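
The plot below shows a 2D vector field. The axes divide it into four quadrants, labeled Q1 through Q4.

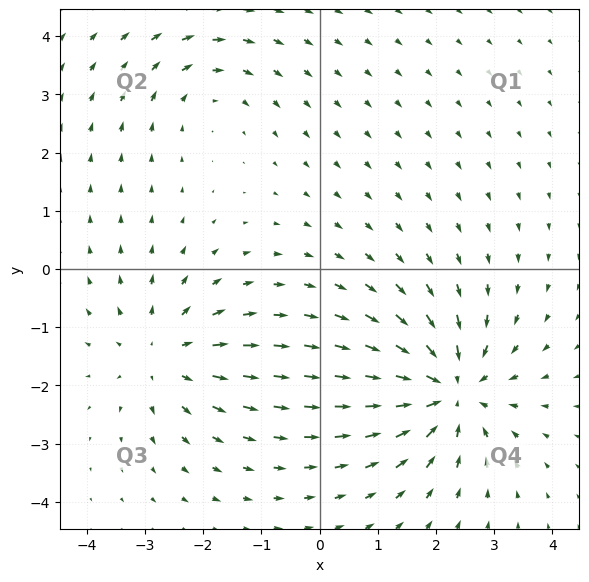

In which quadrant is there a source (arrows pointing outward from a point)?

Q3

The source sits at approximately (-2.7, -1.5), which lies in quadrant Q3. The divergence there is about +3, positive as expected for a source.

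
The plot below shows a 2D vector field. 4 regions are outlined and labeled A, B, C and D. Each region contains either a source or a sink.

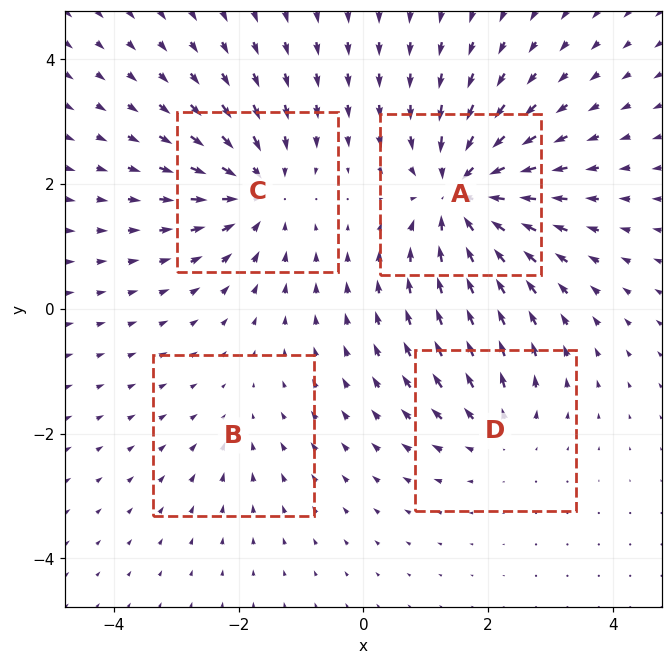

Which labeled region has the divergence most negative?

A

Divergence at each region's feature centre — A: about -8, B: about -2, C: about -6, D: about +4. Region A is most negative.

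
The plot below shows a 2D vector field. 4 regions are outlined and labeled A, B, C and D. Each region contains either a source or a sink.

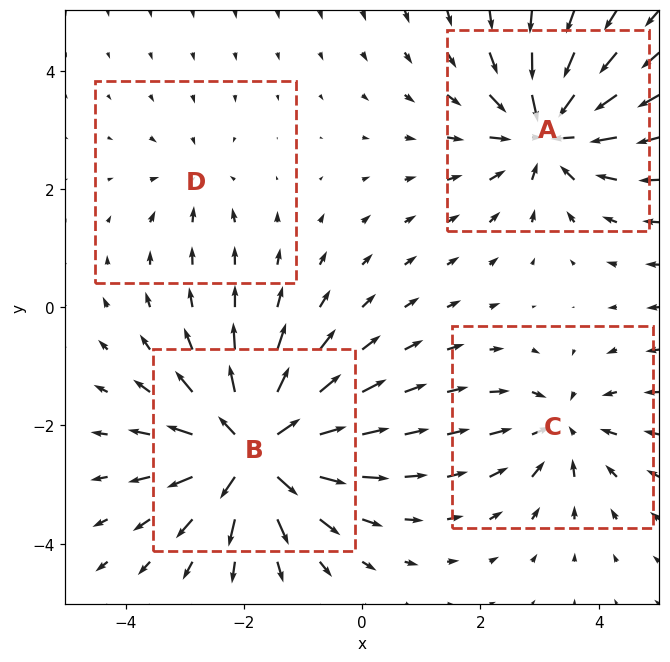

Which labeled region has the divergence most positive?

Divergence at each region's feature centre — A: about -7, B: about +8, C: about -4, D: about -3. Region B is most positive.

B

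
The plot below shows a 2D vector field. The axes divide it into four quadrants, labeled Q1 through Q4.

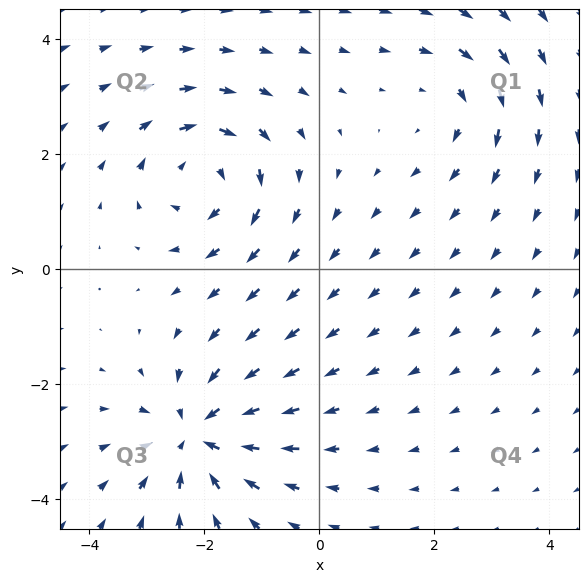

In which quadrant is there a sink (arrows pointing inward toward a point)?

Q3

The sink sits at approximately (-2.1, -2.9), which lies in quadrant Q3. The divergence there is about -5, negative as expected for a sink.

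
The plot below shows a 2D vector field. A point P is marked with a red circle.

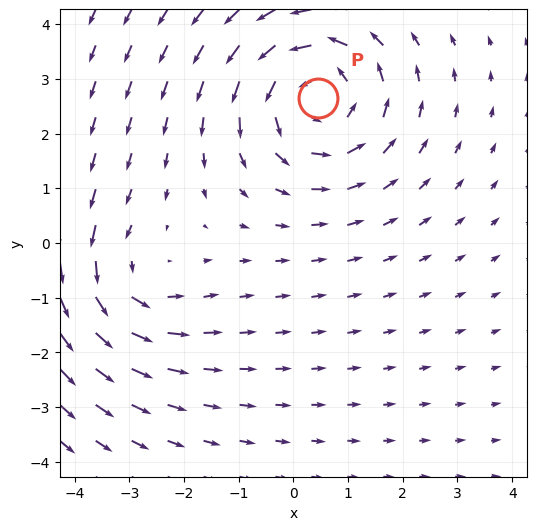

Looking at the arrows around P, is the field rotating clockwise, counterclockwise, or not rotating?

Near P at (0.5, 2.6) the arrows circulate counterclockwise. The curl (z-component) there is about +4; positive curl means counterclockwise rotation.

counterclockwise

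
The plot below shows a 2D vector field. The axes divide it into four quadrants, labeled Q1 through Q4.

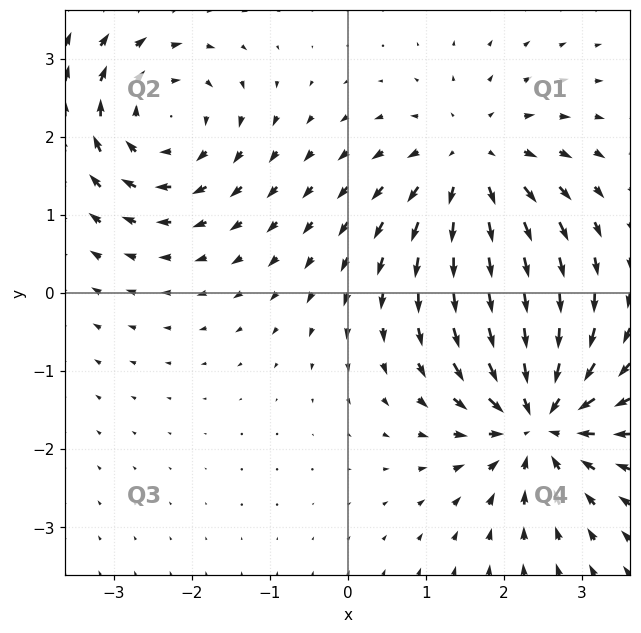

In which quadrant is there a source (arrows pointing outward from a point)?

The source sits at approximately (1.6, 1.6), which lies in quadrant Q1. The divergence there is about +4, positive as expected for a source.

Q1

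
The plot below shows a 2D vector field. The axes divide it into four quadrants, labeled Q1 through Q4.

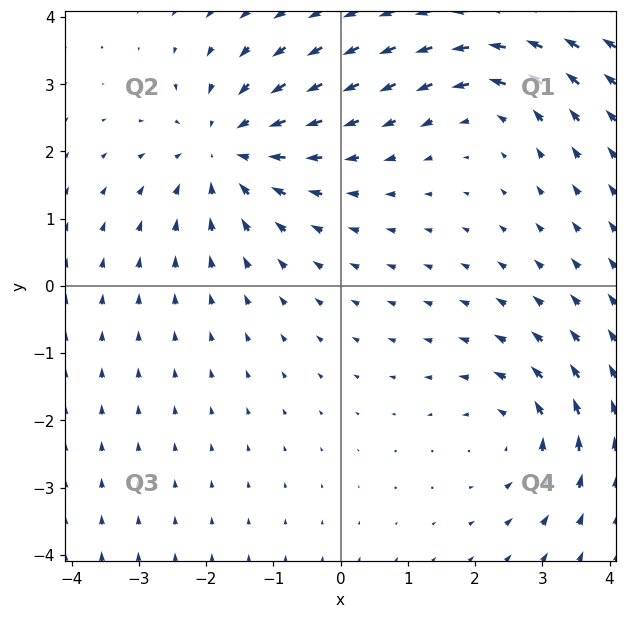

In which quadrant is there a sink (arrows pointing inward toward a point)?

Q2

The sink sits at approximately (-1.7, 2.0), which lies in quadrant Q2. The divergence there is about -3, negative as expected for a sink.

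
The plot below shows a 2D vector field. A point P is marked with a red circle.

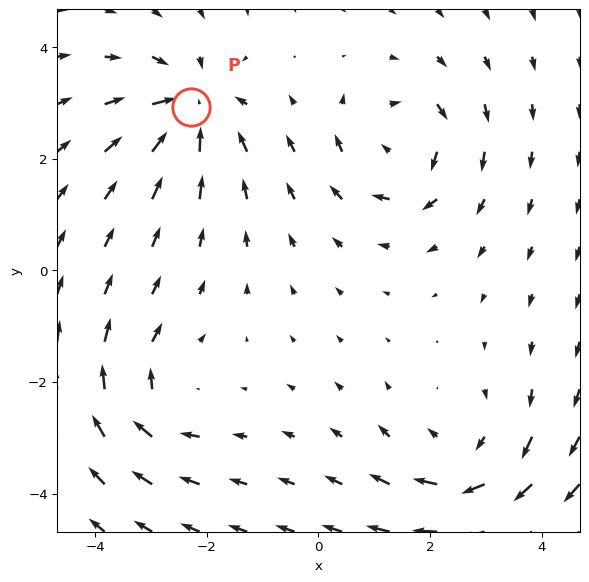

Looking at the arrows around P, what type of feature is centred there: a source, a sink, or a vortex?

sink

At P (-2.3, 2.9) the arrows converge inward. Divergence about -6, curl ≈0 — negative divergence with near-zero curl is a sink.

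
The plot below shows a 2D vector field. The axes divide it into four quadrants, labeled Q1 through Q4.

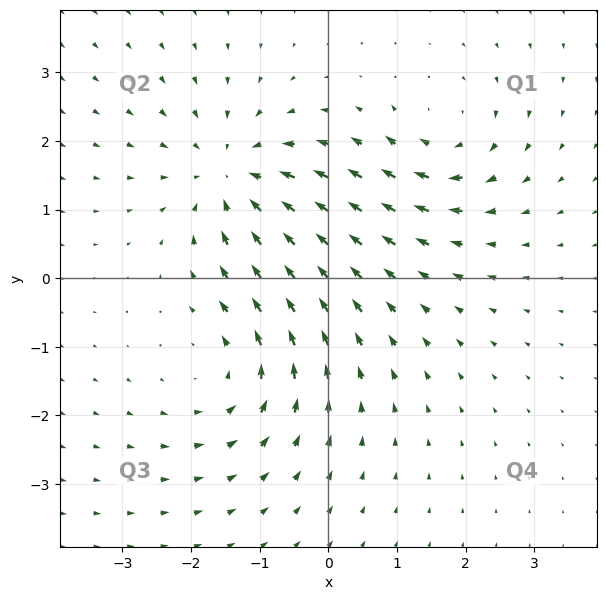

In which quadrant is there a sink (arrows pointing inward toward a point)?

The sink sits at approximately (-1.4, 1.5), which lies in quadrant Q2. The divergence there is about -5, negative as expected for a sink.

Q2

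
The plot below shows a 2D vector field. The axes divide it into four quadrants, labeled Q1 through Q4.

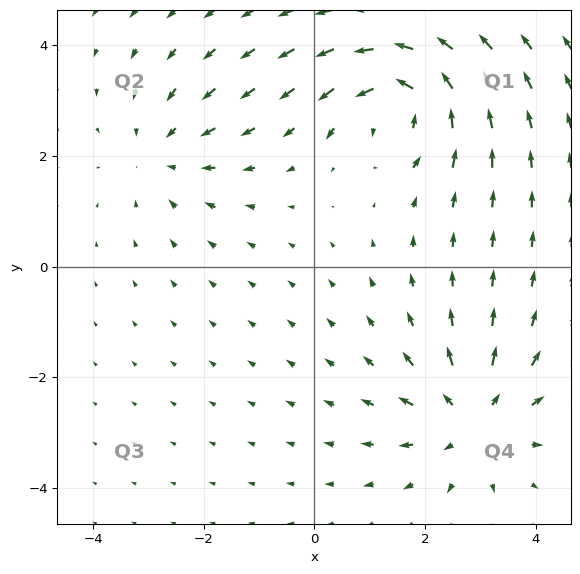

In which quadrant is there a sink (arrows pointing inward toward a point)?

Q2

The sink sits at approximately (-2.7, 2.0), which lies in quadrant Q2. The divergence there is about -3, negative as expected for a sink.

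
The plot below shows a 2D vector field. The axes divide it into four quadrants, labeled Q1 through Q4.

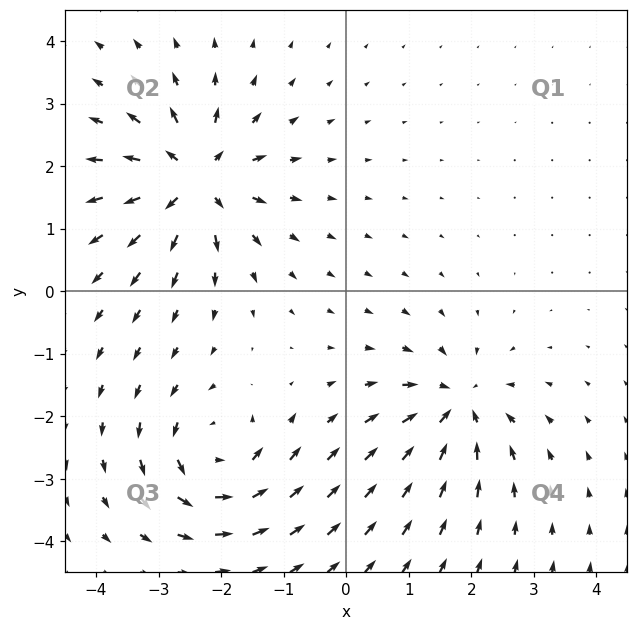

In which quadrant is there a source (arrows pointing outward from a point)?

Q2

The source sits at approximately (-2.4, 1.8), which lies in quadrant Q2. The divergence there is about +7, positive as expected for a source.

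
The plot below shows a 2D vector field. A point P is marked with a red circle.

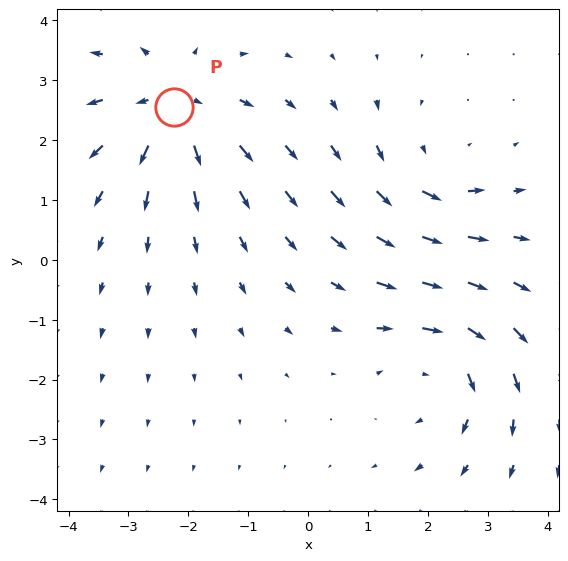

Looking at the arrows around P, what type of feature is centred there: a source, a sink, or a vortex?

At P (-2.2, 2.5) the arrows spread outward. Divergence about +5, curl ≈0 — positive divergence with near-zero curl is a source.

source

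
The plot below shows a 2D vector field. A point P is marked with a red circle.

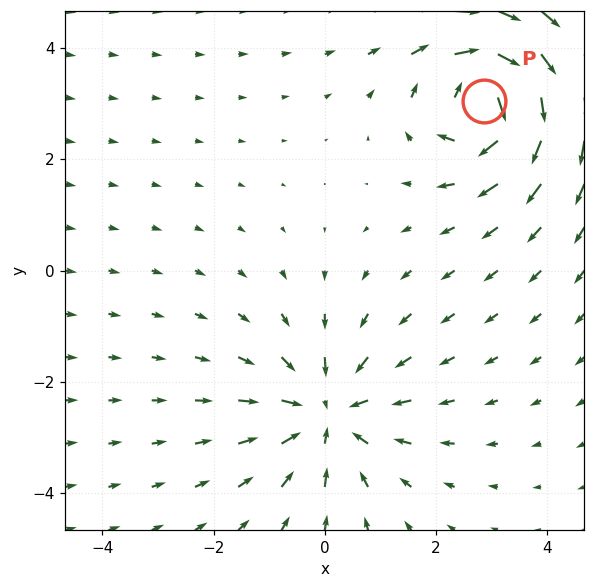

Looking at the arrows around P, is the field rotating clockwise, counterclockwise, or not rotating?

clockwise

Near P at (2.9, 3.0) the arrows circulate clockwise. The curl (z-component) there is about -7; negative curl means clockwise rotation.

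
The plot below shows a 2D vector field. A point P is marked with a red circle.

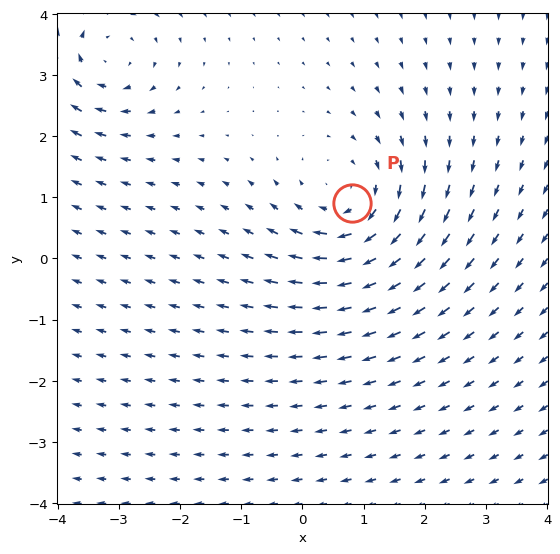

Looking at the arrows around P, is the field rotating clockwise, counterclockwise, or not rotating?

Near P at (0.8, 0.9) the arrows circulate clockwise. The curl (z-component) there is about -4; negative curl means clockwise rotation.

clockwise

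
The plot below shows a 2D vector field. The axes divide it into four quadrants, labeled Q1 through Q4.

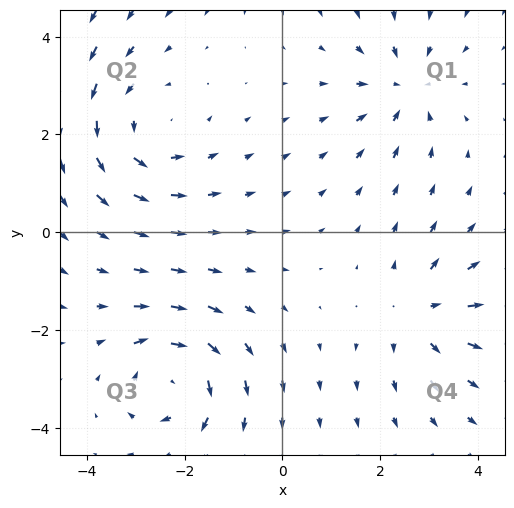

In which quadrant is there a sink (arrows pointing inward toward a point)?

The sink sits at approximately (2.5, 3.0), which lies in quadrant Q1. The divergence there is about -3, negative as expected for a sink.

Q1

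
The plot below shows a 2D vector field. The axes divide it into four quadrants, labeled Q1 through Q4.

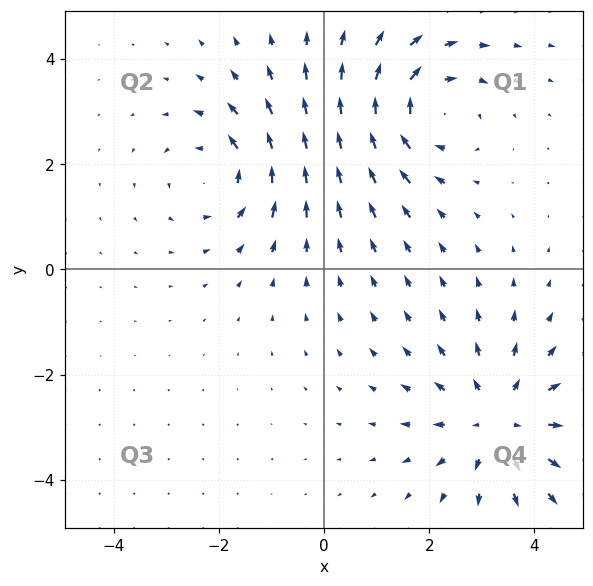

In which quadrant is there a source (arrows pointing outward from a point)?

The source sits at approximately (3.3, -2.9), which lies in quadrant Q4. The divergence there is about +4, positive as expected for a source.

Q4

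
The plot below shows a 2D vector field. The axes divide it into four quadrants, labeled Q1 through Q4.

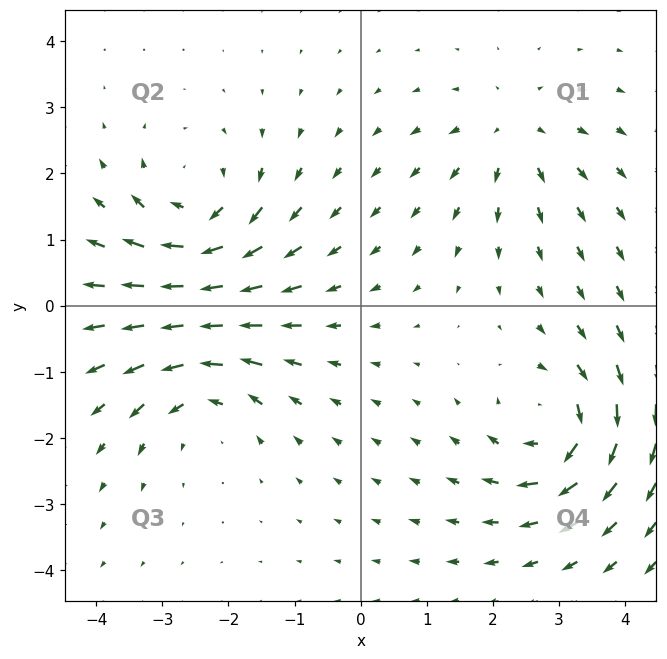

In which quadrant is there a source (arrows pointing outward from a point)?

The source sits at approximately (2.3, 2.6), which lies in quadrant Q1. The divergence there is about +3, positive as expected for a source.

Q1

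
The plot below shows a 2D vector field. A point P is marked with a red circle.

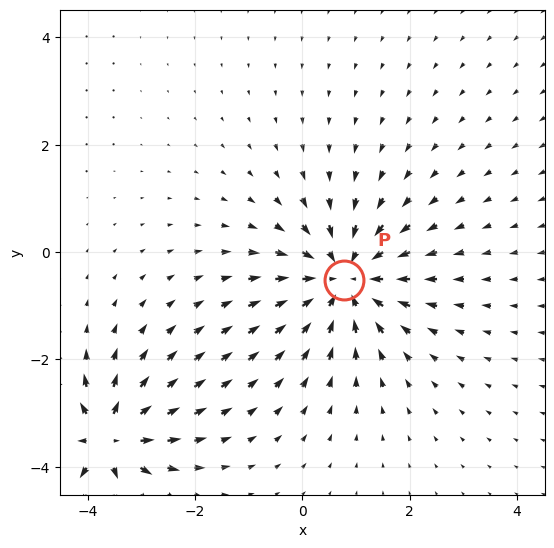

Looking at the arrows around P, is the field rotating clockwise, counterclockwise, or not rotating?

not rotating

Near P at (0.8, -0.5) the arrows show no circulation. The curl there is ≈0.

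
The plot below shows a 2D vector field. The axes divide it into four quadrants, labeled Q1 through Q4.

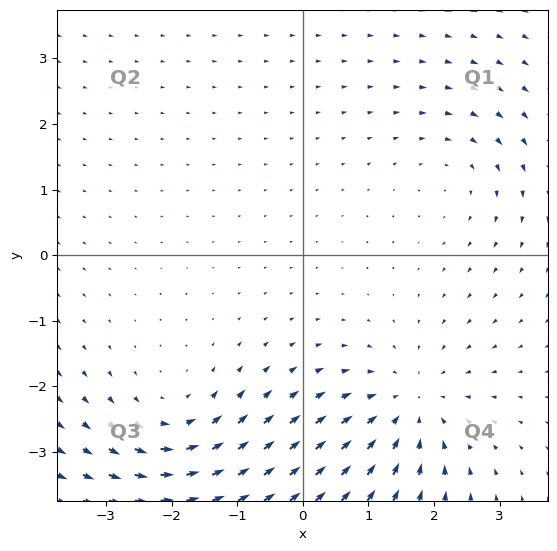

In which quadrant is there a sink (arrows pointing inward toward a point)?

Q4

The sink sits at approximately (1.6, -2.3), which lies in quadrant Q4. The divergence there is about -4, negative as expected for a sink.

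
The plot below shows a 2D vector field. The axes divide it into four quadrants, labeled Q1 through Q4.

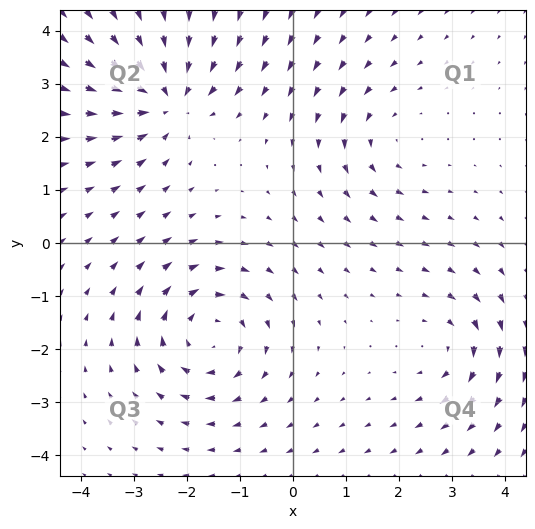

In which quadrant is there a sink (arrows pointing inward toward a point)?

Q2

The sink sits at approximately (-2.4, 2.8), which lies in quadrant Q2. The divergence there is about -5, negative as expected for a sink.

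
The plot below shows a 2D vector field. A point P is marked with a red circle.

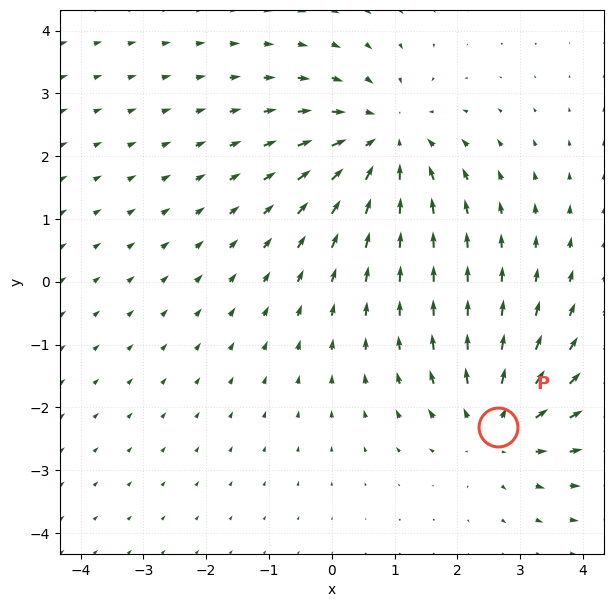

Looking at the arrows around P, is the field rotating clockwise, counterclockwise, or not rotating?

not rotating

Near P at (2.6, -2.3) the arrows show no circulation. The curl there is ≈0.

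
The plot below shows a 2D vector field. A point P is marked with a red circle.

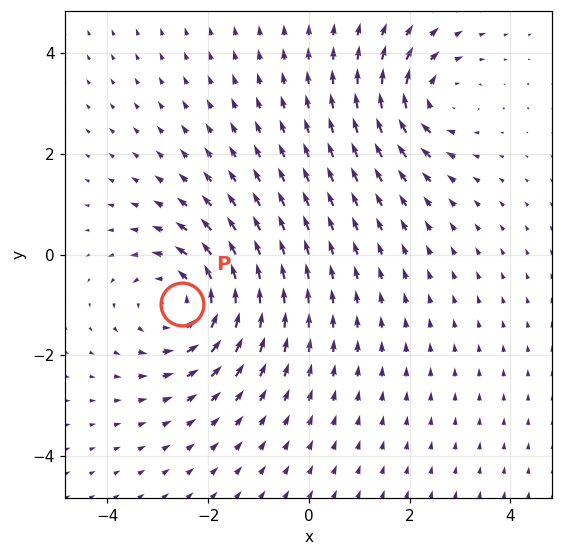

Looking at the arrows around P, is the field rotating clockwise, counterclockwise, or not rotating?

counterclockwise

Near P at (-2.5, -1.0) the arrows circulate counterclockwise. The curl (z-component) there is about +4; positive curl means counterclockwise rotation.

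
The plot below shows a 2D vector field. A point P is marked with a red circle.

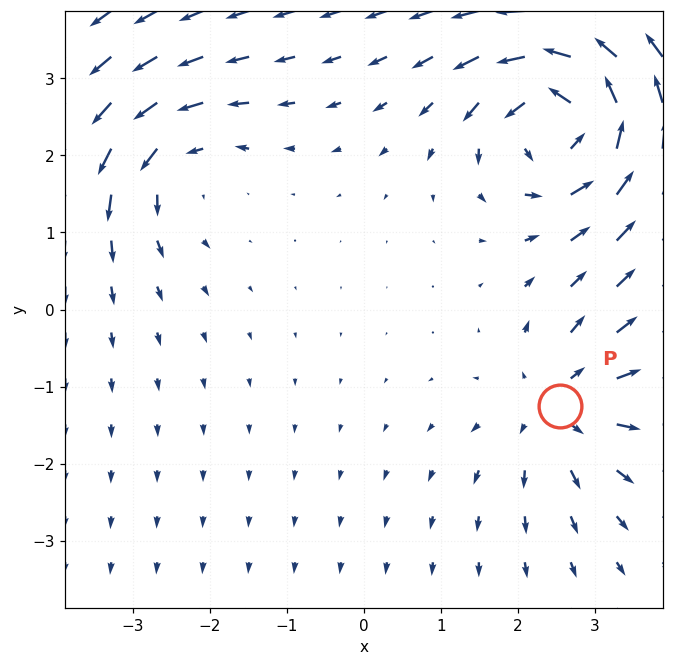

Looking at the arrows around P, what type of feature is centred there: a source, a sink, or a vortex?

At P (2.5, -1.3) the arrows spread outward. Divergence about +3, curl ≈0 — positive divergence with near-zero curl is a source.

source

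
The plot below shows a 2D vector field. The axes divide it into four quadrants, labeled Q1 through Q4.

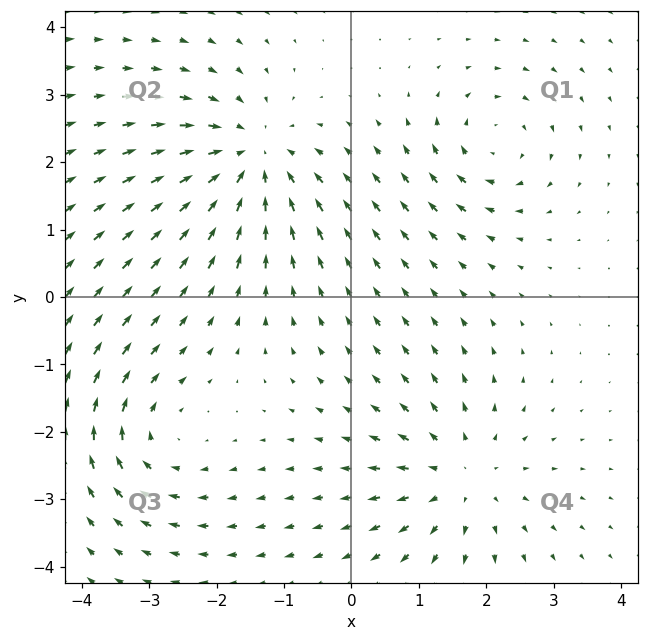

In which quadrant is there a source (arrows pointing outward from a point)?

Q4

The source sits at approximately (1.6, -2.7), which lies in quadrant Q4. The divergence there is about +4, positive as expected for a source.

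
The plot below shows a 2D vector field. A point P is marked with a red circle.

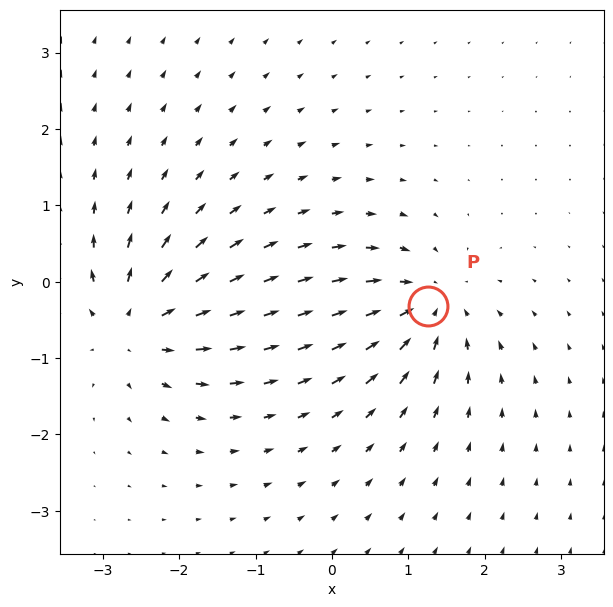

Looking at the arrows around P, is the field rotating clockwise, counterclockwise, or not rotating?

not rotating

Near P at (1.3, -0.3) the arrows show no circulation. The curl there is ≈0.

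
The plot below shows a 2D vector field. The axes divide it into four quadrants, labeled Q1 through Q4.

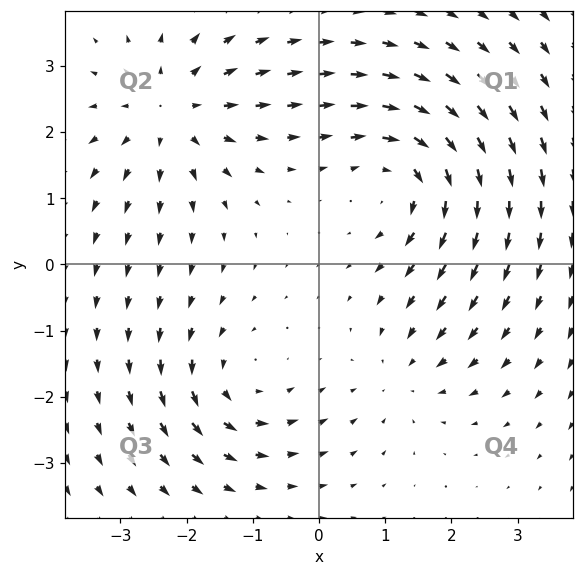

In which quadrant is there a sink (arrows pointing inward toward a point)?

The sink sits at approximately (1.3, -1.7), which lies in quadrant Q4. The divergence there is about -3, negative as expected for a sink.

Q4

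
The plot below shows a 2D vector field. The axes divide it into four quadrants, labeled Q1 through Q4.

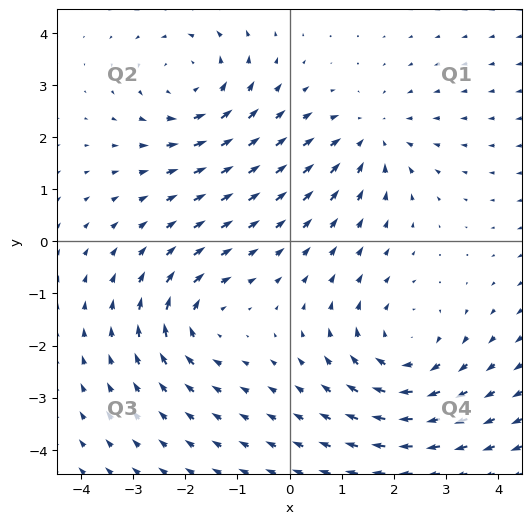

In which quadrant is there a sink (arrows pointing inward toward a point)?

The sink sits at approximately (1.6, 2.0), which lies in quadrant Q1. The divergence there is about -3, negative as expected for a sink.

Q1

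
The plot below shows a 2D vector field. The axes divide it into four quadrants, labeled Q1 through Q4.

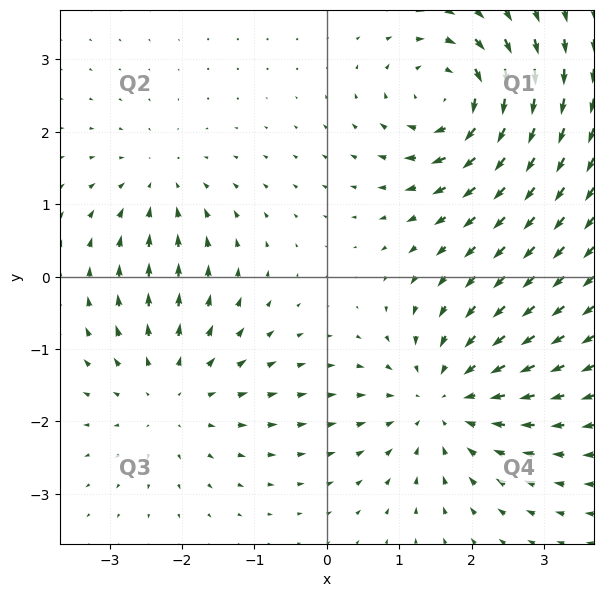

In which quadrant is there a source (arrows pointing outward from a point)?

Q3

The source sits at approximately (-2.1, -1.6), which lies in quadrant Q3. The divergence there is about +3, positive as expected for a source.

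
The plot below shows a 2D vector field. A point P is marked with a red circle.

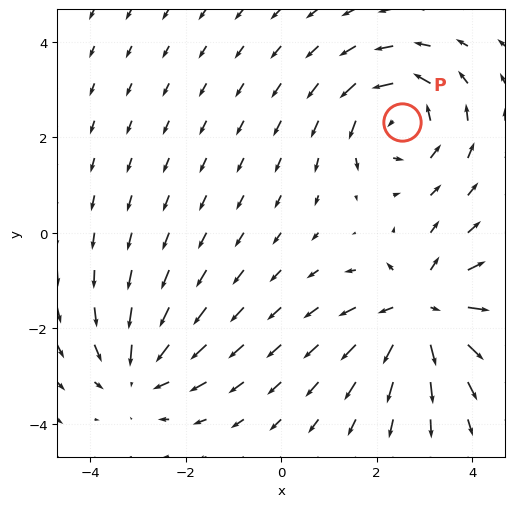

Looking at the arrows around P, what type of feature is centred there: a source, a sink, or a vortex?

vortex

At P (2.5, 2.3) the arrows circulate counterclockwise. Divergence ≈0, curl about +5 — near-zero divergence with nonzero curl is a vortex.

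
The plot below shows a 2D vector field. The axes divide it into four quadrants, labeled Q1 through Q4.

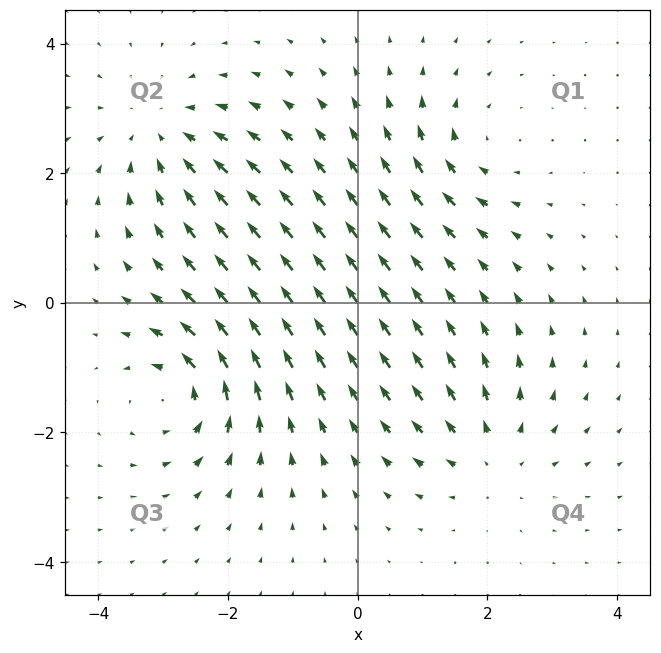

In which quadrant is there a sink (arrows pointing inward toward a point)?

Q2

The sink sits at approximately (-3.0, 2.6), which lies in quadrant Q2. The divergence there is about -4, negative as expected for a sink.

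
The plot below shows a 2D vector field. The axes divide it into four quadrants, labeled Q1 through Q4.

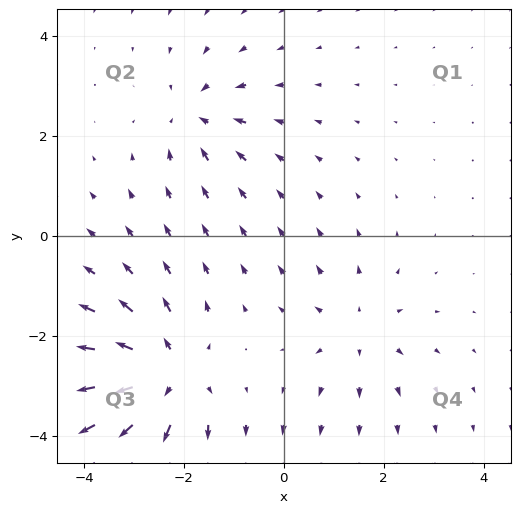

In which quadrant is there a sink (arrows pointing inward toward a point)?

The sink sits at approximately (-1.8, 2.4), which lies in quadrant Q2. The divergence there is about -4, negative as expected for a sink.

Q2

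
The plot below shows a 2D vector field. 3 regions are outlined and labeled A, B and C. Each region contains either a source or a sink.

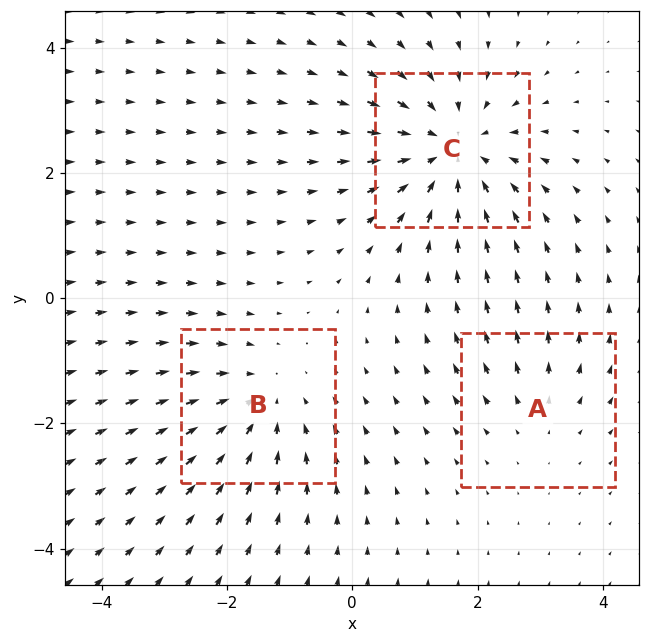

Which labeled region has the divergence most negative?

Divergence at each region's feature centre — A: about +2, B: about -3, C: about -4. Region C is most negative.

C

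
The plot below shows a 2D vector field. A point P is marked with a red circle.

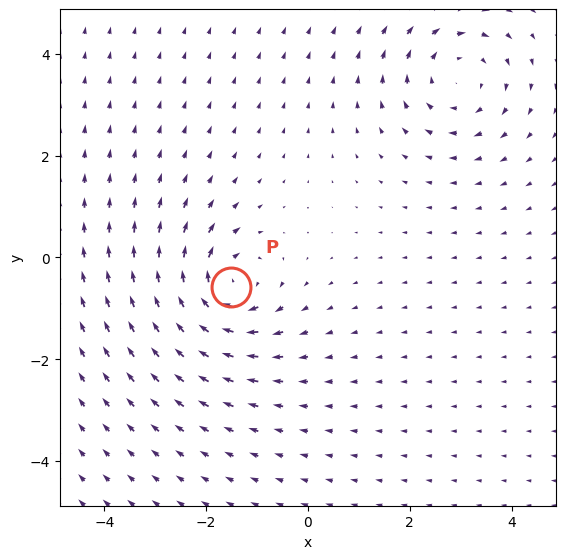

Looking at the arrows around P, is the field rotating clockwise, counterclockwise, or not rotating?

clockwise

Near P at (-1.5, -0.6) the arrows circulate clockwise. The curl (z-component) there is about -5; negative curl means clockwise rotation.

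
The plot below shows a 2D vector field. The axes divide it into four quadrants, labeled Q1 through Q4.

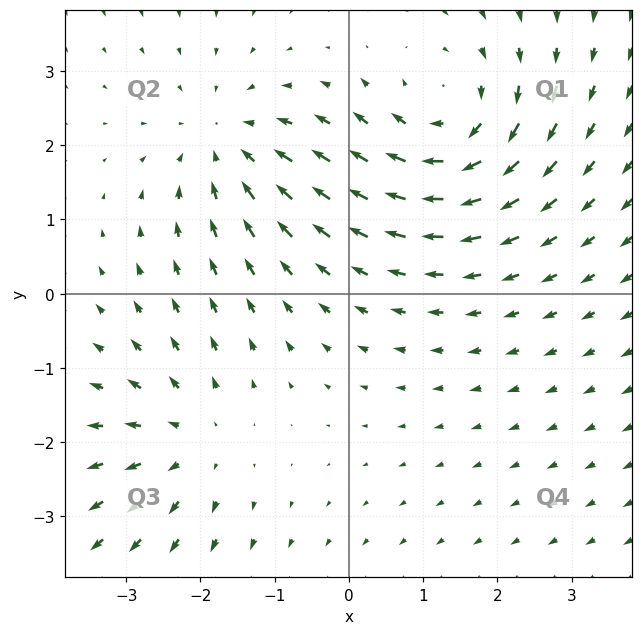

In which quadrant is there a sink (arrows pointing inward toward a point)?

Q2

The sink sits at approximately (-1.6, 2.0), which lies in quadrant Q2. The divergence there is about -3, negative as expected for a sink.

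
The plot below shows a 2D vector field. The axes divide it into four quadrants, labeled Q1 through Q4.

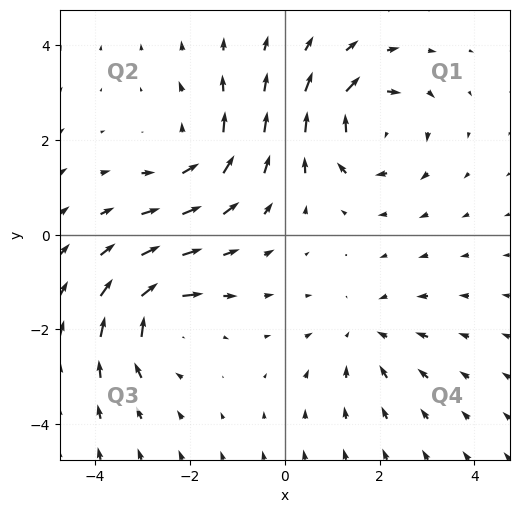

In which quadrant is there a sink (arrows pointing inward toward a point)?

The sink sits at approximately (1.7, -2.1), which lies in quadrant Q4. The divergence there is about -3, negative as expected for a sink.

Q4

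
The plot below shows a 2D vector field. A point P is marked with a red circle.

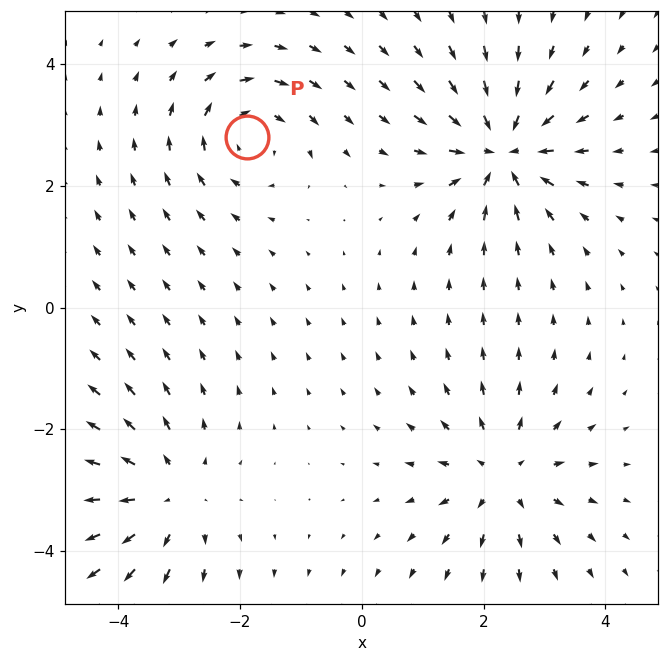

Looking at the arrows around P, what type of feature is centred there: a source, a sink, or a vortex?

At P (-1.9, 2.8) the arrows circulate clockwise. Divergence ≈0, curl about -4 — near-zero divergence with nonzero curl is a vortex.

vortex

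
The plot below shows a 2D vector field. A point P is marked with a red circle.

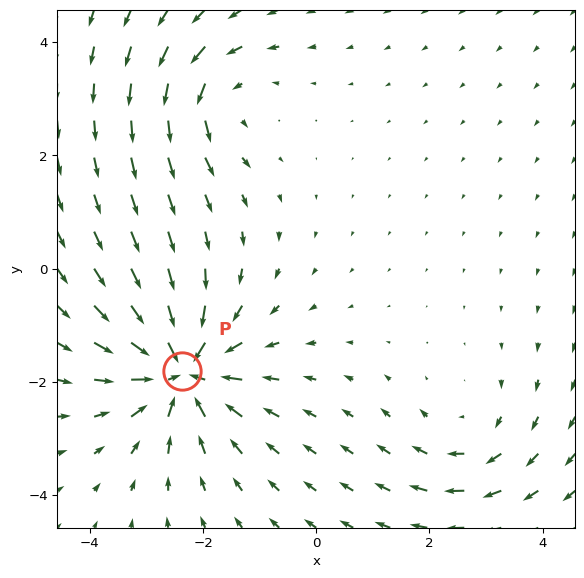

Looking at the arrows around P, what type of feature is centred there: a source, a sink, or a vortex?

sink

At P (-2.4, -1.8) the arrows converge inward. Divergence about -5, curl ≈0 — negative divergence with near-zero curl is a sink.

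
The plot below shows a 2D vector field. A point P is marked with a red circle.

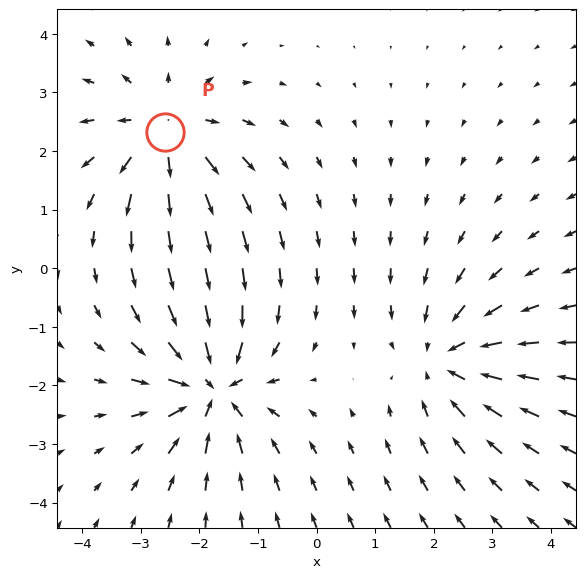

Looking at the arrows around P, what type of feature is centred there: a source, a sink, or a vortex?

At P (-2.6, 2.3) the arrows spread outward. Divergence about +3, curl ≈0 — positive divergence with near-zero curl is a source.

source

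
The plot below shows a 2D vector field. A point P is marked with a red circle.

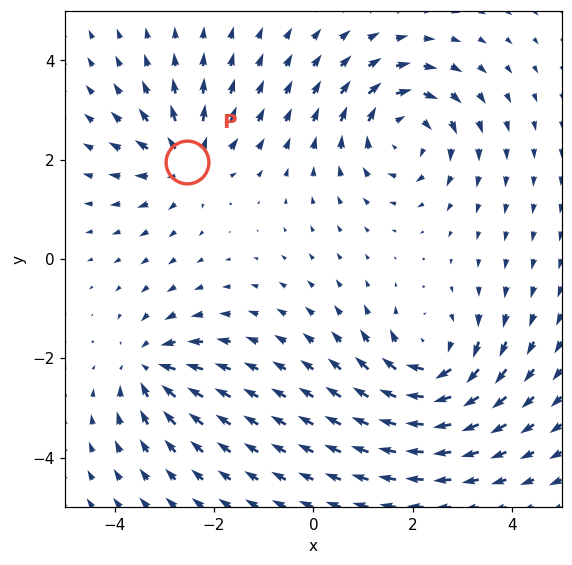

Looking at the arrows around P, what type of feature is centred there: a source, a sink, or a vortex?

At P (-2.5, 1.9) the arrows spread outward. Divergence about +4, curl ≈0 — positive divergence with near-zero curl is a source.

source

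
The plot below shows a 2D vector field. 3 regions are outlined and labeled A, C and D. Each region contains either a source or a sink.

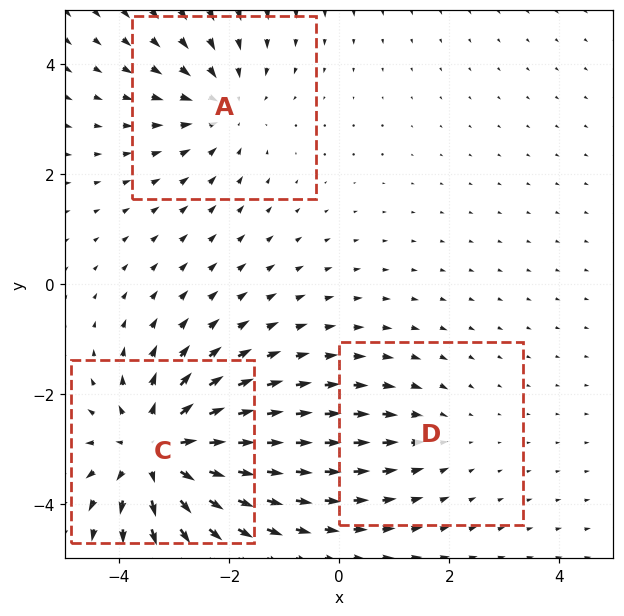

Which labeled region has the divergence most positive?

C

Divergence at each region's feature centre — A: about -3, C: about +5, D: about -2. Region C is most positive.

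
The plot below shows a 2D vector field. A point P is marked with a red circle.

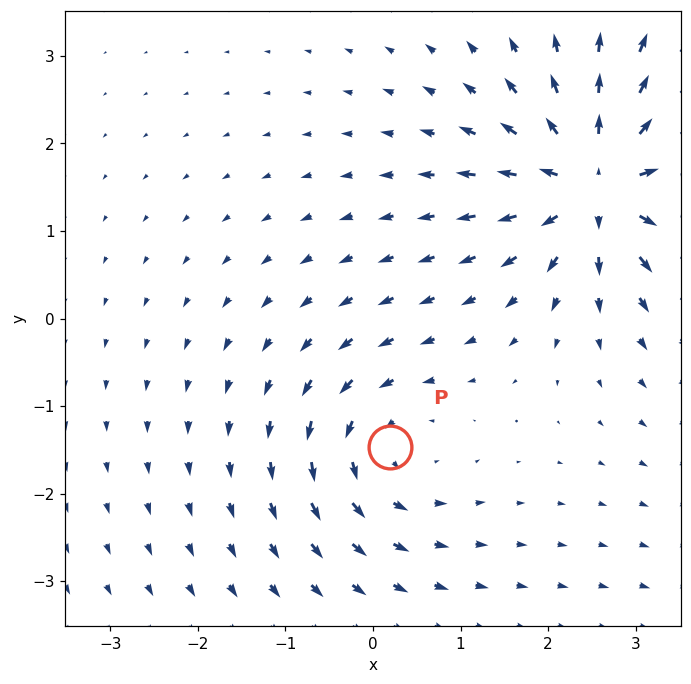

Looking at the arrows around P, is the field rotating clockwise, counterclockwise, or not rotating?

counterclockwise

Near P at (0.2, -1.5) the arrows circulate counterclockwise. The curl (z-component) there is about +4; positive curl means counterclockwise rotation.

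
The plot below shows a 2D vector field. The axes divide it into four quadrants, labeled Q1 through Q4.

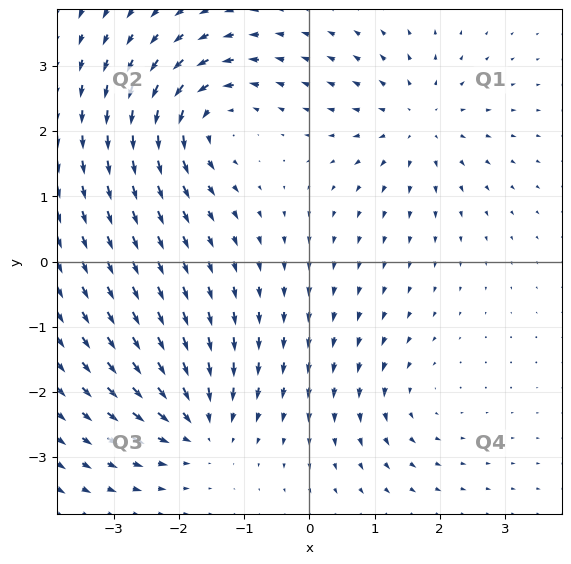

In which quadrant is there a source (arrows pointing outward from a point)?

The source sits at approximately (1.7, 2.1), which lies in quadrant Q1. The divergence there is about +4, positive as expected for a source.

Q1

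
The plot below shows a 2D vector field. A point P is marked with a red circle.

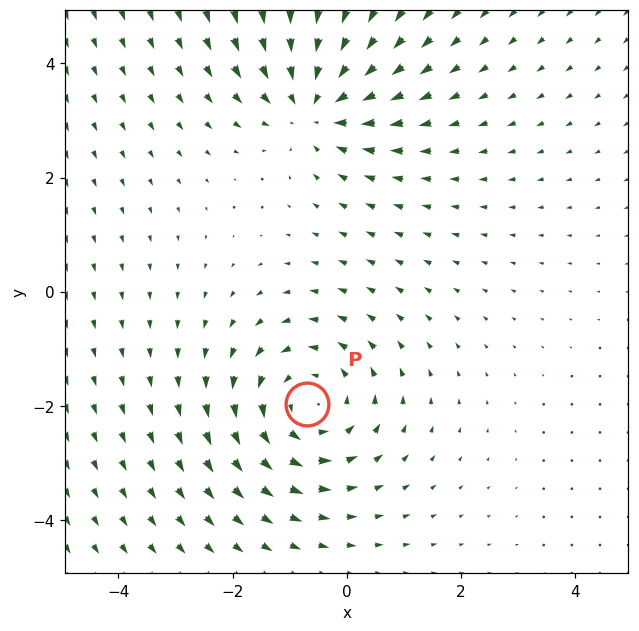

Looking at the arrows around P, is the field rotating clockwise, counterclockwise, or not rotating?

counterclockwise

Near P at (-0.7, -2.0) the arrows circulate counterclockwise. The curl (z-component) there is about +4; positive curl means counterclockwise rotation.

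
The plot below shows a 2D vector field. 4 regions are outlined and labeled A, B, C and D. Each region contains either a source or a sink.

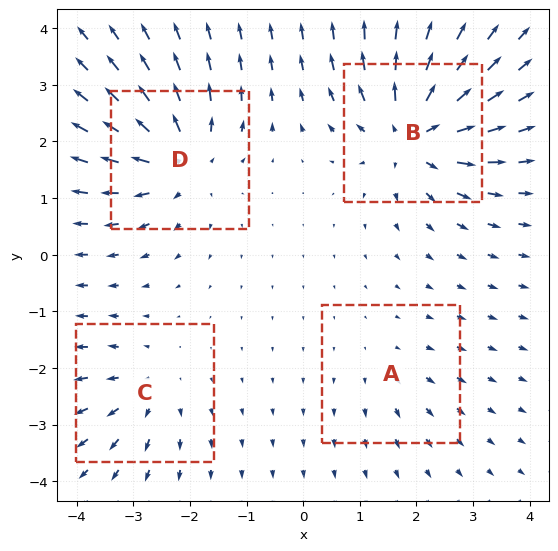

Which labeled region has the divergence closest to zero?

A

Divergence at each region's feature centre — A: about +2, B: about +8, C: about +4, D: about +6. Region A is closest to zero.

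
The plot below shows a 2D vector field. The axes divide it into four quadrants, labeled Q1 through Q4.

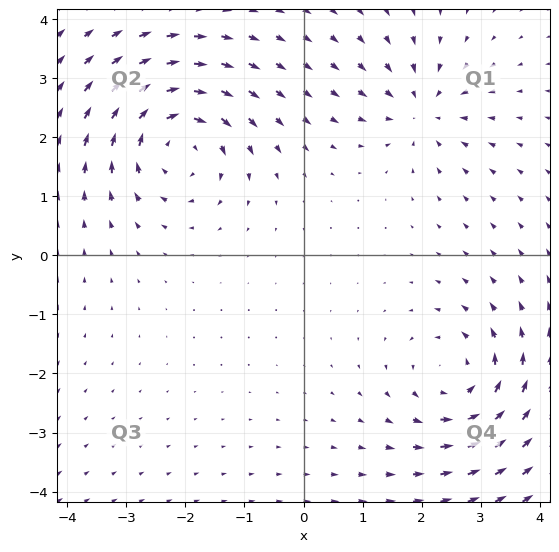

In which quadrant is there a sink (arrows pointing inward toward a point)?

The sink sits at approximately (2.0, 2.5), which lies in quadrant Q1. The divergence there is about -4, negative as expected for a sink.

Q1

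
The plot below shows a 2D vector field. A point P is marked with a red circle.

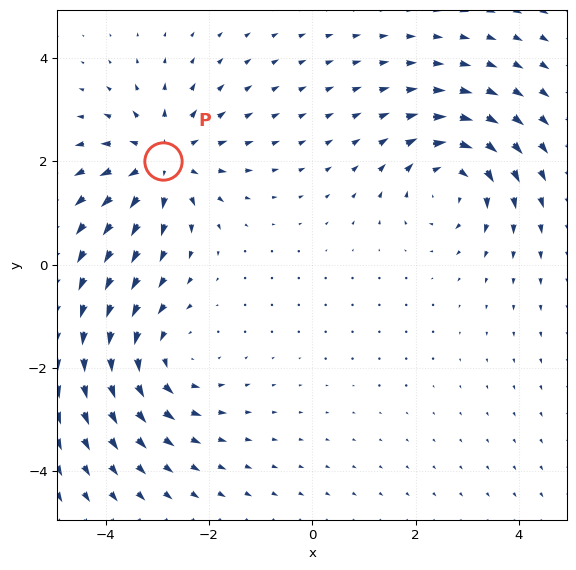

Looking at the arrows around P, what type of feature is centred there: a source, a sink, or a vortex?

At P (-2.9, 2.0) the arrows spread outward. Divergence about +5, curl ≈0 — positive divergence with near-zero curl is a source.

source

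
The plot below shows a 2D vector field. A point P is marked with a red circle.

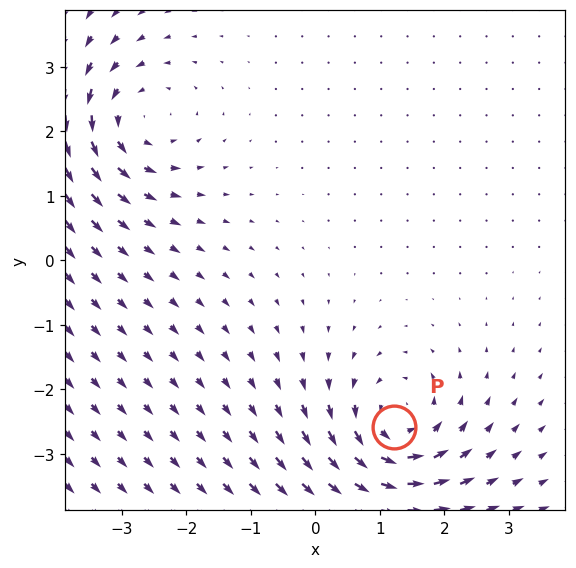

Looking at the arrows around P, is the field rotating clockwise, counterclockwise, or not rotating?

counterclockwise

Near P at (1.2, -2.6) the arrows circulate counterclockwise. The curl (z-component) there is about +5; positive curl means counterclockwise rotation.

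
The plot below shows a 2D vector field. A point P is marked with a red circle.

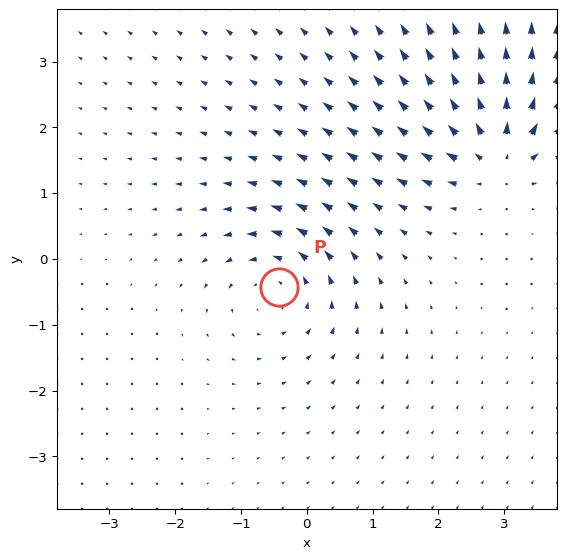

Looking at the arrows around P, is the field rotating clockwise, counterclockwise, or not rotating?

Near P at (-0.4, -0.4) the arrows circulate counterclockwise. The curl (z-component) there is about +4; positive curl means counterclockwise rotation.

counterclockwise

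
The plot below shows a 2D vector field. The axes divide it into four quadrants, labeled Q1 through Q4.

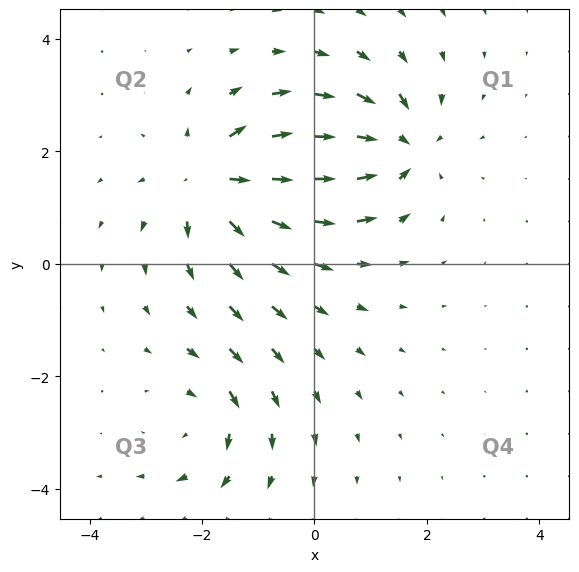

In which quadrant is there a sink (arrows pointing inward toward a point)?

Q1

The sink sits at approximately (1.5, 2.1), which lies in quadrant Q1. The divergence there is about -5, negative as expected for a sink.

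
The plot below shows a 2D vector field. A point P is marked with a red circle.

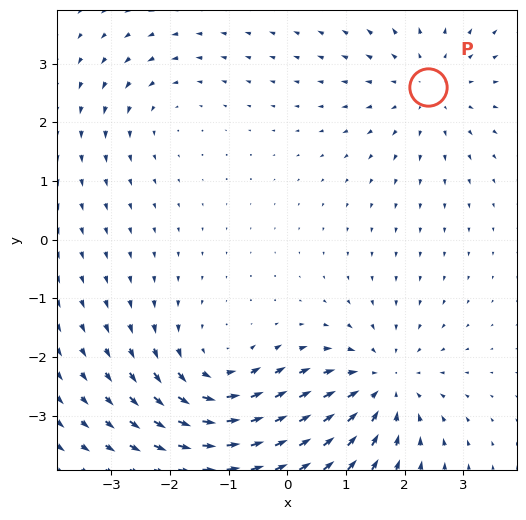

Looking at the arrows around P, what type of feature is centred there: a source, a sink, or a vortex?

At P (2.4, 2.6) the arrows spread outward. Divergence about +3, curl ≈0 — positive divergence with near-zero curl is a source.

source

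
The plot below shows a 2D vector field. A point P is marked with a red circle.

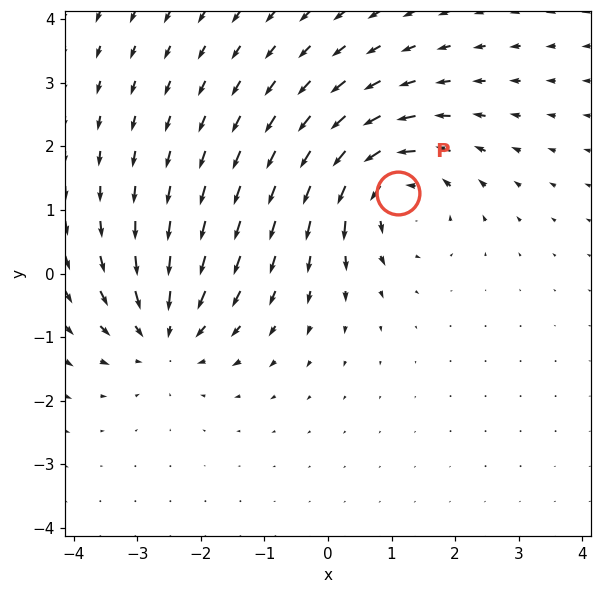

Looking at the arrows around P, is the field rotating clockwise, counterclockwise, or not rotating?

counterclockwise

Near P at (1.1, 1.3) the arrows circulate counterclockwise. The curl (z-component) there is about +4; positive curl means counterclockwise rotation.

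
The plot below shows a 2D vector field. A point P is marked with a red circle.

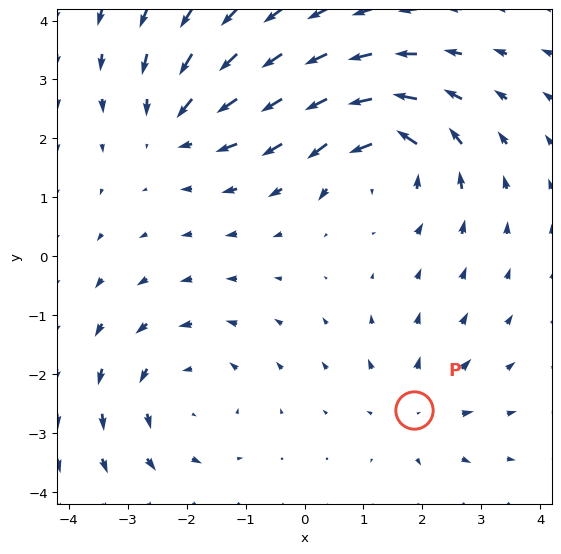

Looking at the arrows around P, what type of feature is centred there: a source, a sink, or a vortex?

source

At P (1.9, -2.6) the arrows spread outward. Divergence about +3, curl ≈0 — positive divergence with near-zero curl is a source.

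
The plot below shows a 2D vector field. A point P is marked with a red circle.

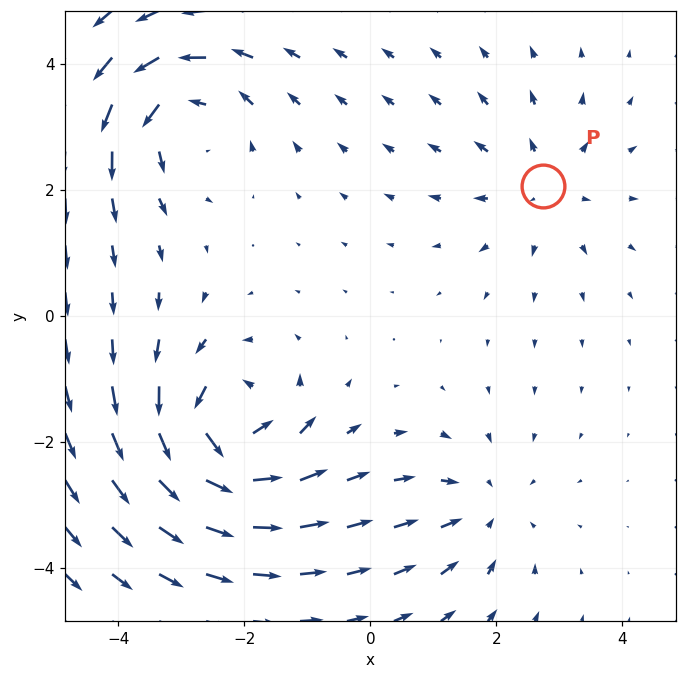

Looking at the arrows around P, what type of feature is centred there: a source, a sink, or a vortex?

source

At P (2.7, 2.1) the arrows spread outward. Divergence about +3, curl ≈0 — positive divergence with near-zero curl is a source.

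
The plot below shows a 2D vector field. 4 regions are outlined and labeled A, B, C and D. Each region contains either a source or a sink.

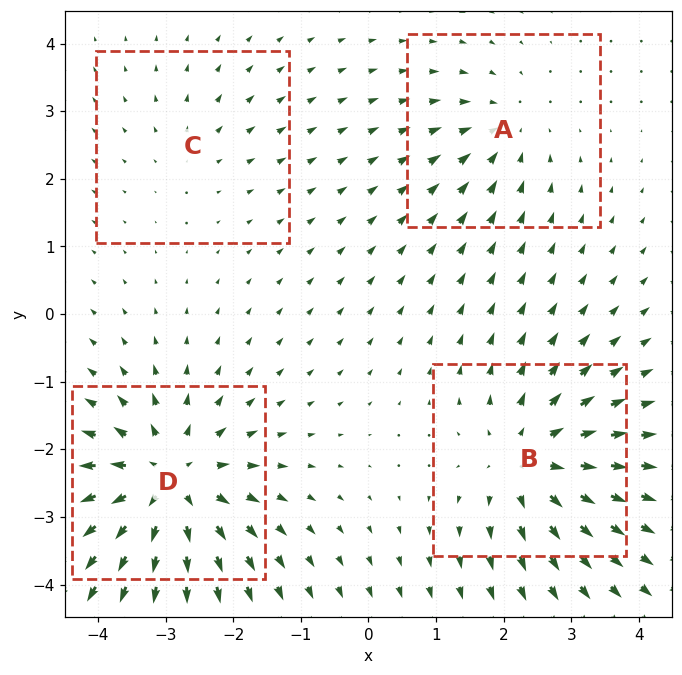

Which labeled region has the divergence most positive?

Divergence at each region's feature centre — A: about -4, B: about +6, C: about +2, D: about +7. Region D is most positive.

D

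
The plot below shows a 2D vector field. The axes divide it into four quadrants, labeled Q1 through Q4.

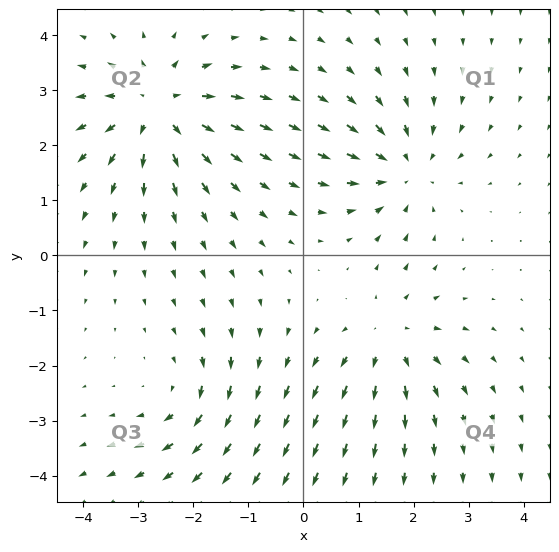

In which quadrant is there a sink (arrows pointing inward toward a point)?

Q1

The sink sits at approximately (1.8, 1.6), which lies in quadrant Q1. The divergence there is about -4, negative as expected for a sink.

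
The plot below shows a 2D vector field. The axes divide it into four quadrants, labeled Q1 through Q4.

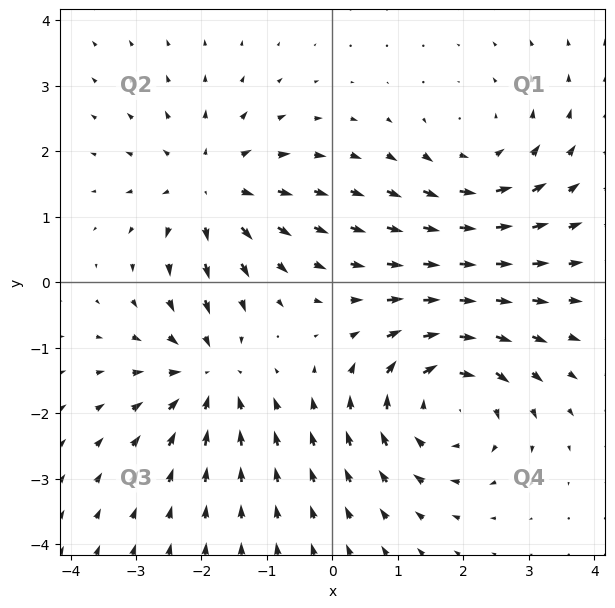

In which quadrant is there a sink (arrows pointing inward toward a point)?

Q3

The sink sits at approximately (-1.9, -1.4), which lies in quadrant Q3. The divergence there is about -4, negative as expected for a sink.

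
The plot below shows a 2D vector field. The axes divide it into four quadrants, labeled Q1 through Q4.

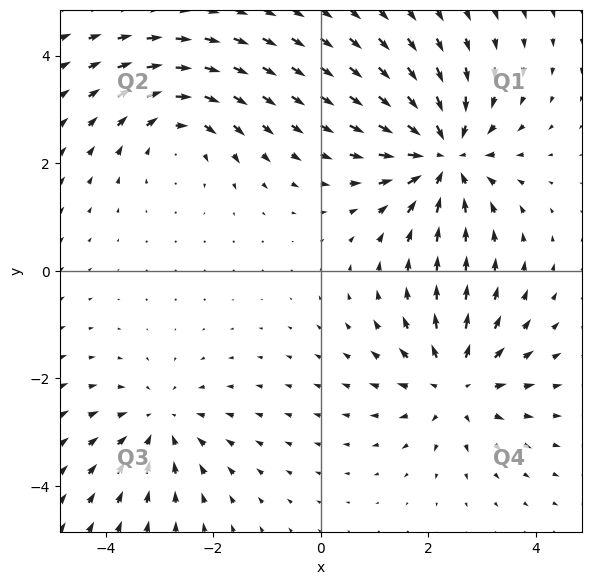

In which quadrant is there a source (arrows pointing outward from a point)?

The source sits at approximately (2.5, -2.1), which lies in quadrant Q4. The divergence there is about +4, positive as expected for a source.

Q4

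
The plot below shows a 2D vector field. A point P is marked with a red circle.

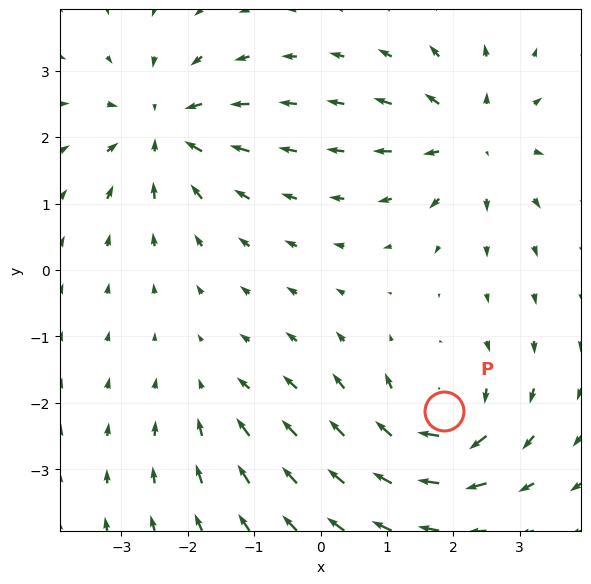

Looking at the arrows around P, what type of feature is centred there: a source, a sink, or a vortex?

vortex

At P (1.9, -2.1) the arrows circulate clockwise. Divergence ≈0, curl about -6 — near-zero divergence with nonzero curl is a vortex.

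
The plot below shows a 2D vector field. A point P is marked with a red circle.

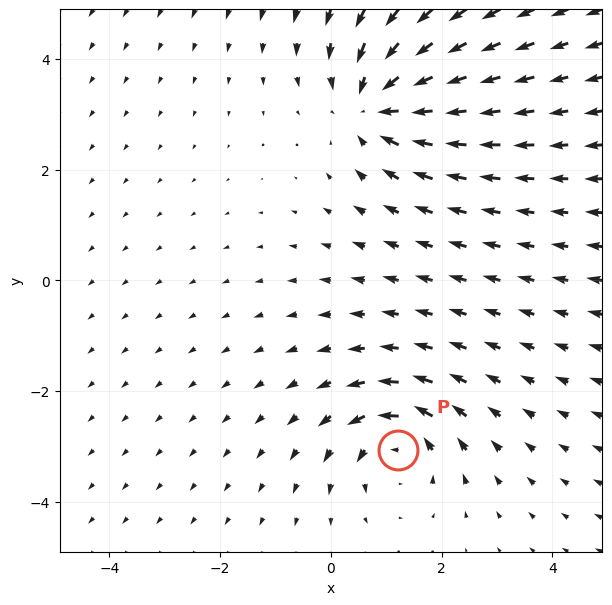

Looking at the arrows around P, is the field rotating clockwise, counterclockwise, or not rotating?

Near P at (1.2, -3.1) the arrows circulate counterclockwise. The curl (z-component) there is about +4; positive curl means counterclockwise rotation.

counterclockwise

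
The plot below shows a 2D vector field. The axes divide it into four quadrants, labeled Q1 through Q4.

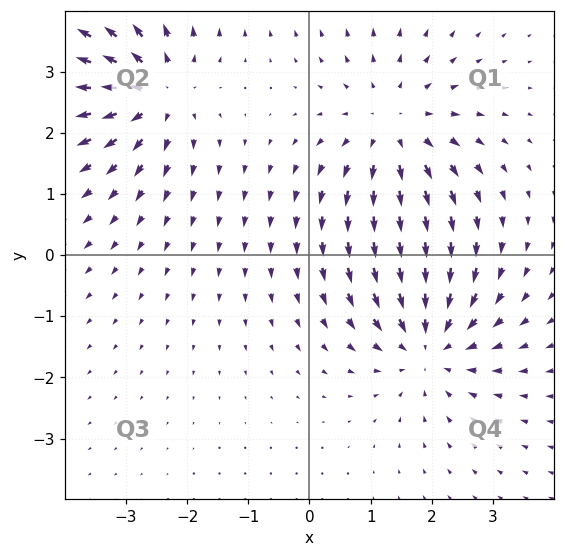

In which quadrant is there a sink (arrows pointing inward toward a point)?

Q4

The sink sits at approximately (2.0, -1.4), which lies in quadrant Q4. The divergence there is about -5, negative as expected for a sink.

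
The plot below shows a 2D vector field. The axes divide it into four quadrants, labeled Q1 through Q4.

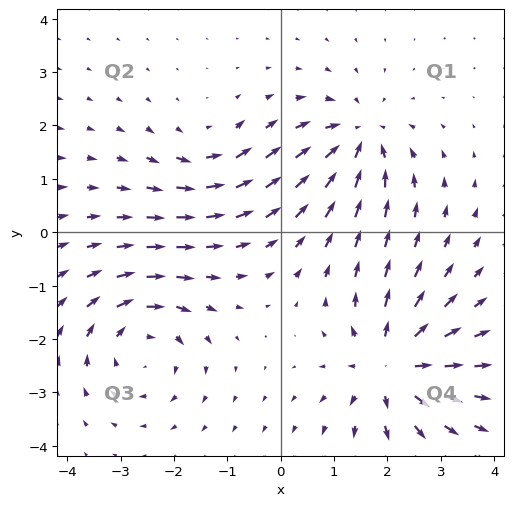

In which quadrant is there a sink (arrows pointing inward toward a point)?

Q1

The sink sits at approximately (1.5, 1.8), which lies in quadrant Q1. The divergence there is about -5, negative as expected for a sink.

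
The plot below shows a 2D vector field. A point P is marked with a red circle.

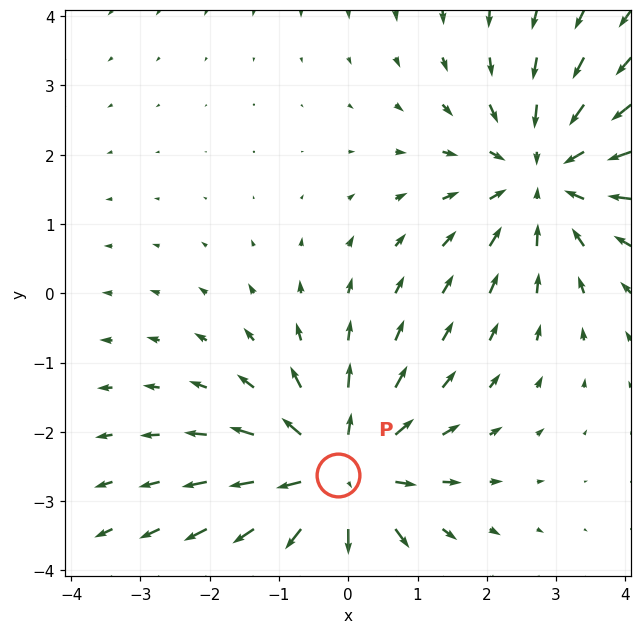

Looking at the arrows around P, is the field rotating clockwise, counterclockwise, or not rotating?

not rotating

Near P at (-0.1, -2.6) the arrows show no circulation. The curl there is ≈0.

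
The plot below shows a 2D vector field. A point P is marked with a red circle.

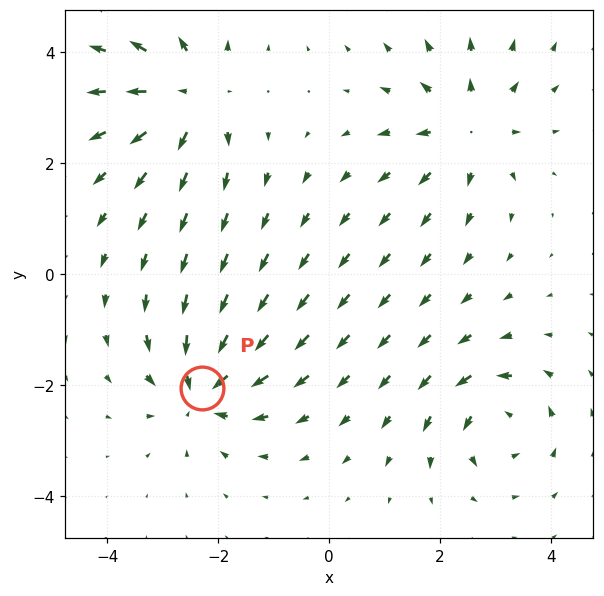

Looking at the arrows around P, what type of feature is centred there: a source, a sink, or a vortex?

At P (-2.3, -2.1) the arrows converge inward. Divergence about -5, curl ≈0 — negative divergence with near-zero curl is a sink.

sink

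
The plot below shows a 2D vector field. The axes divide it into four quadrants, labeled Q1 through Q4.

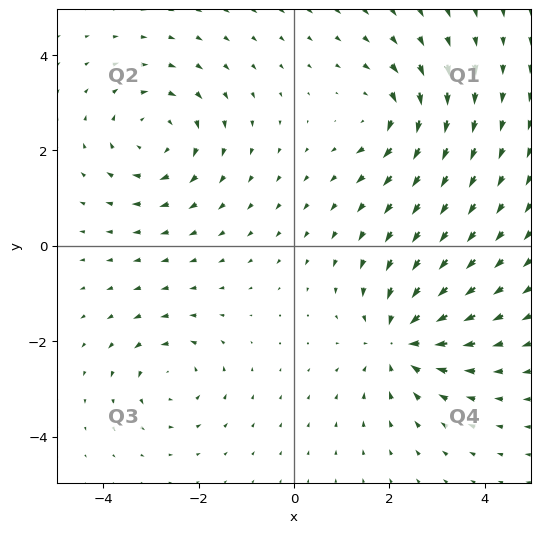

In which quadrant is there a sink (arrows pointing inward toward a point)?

Q4

The sink sits at approximately (2.2, -2.0), which lies in quadrant Q4. The divergence there is about -5, negative as expected for a sink.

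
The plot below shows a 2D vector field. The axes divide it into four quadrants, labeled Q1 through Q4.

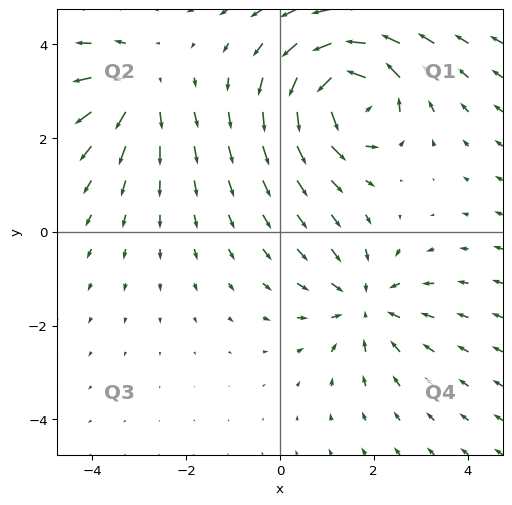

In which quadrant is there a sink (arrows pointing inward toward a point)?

The sink sits at approximately (1.8, -1.5), which lies in quadrant Q4. The divergence there is about -3, negative as expected for a sink.

Q4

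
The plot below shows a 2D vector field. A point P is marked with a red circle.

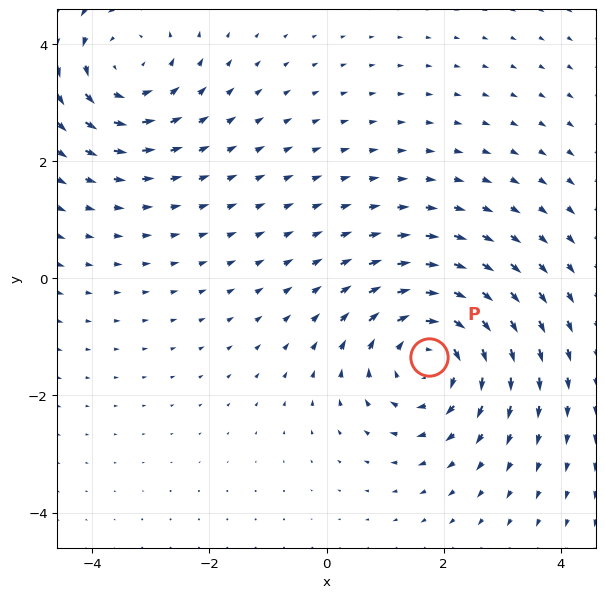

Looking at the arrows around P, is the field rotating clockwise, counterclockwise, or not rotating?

clockwise

Near P at (1.8, -1.3) the arrows circulate clockwise. The curl (z-component) there is about -4; negative curl means clockwise rotation.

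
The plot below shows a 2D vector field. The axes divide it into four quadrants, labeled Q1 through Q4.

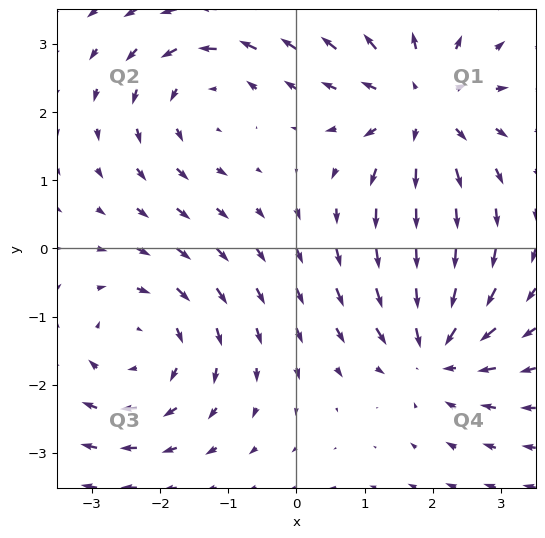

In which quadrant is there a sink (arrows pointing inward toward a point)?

The sink sits at approximately (2.0, -1.5), which lies in quadrant Q4. The divergence there is about -5, negative as expected for a sink.

Q4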